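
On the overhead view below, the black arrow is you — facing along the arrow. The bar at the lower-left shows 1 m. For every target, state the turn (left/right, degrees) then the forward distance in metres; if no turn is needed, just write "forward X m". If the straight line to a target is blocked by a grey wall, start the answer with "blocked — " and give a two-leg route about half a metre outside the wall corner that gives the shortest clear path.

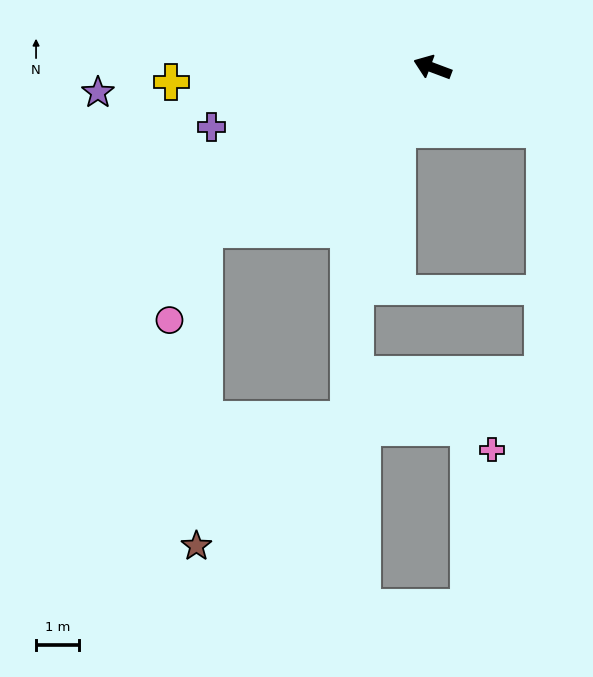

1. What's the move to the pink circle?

blocked — turn left 56°, forward 6.6 m, then turn left 33°, forward 2.3 m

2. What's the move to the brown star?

blocked — turn left 56°, forward 6.6 m, then turn left 53°, forward 7.4 m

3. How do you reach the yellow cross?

turn left 24°, forward 6.1 m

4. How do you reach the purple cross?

turn left 36°, forward 5.4 m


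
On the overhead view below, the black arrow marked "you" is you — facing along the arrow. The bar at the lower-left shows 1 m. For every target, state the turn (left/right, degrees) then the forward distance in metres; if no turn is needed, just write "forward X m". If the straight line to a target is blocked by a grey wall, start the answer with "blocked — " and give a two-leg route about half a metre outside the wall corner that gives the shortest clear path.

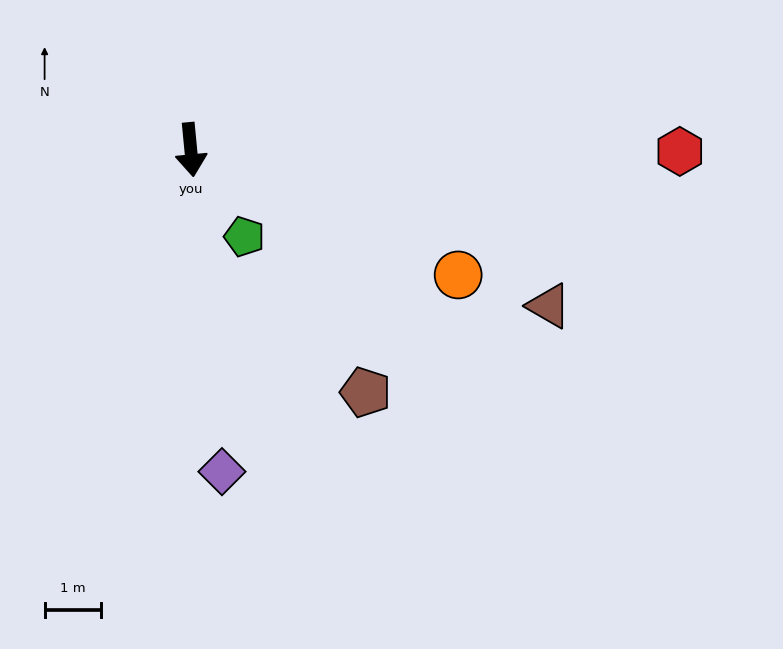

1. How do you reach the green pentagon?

turn left 26°, forward 1.8 m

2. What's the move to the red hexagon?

turn left 84°, forward 8.6 m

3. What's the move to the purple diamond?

forward 5.7 m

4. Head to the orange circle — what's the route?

turn left 59°, forward 5.2 m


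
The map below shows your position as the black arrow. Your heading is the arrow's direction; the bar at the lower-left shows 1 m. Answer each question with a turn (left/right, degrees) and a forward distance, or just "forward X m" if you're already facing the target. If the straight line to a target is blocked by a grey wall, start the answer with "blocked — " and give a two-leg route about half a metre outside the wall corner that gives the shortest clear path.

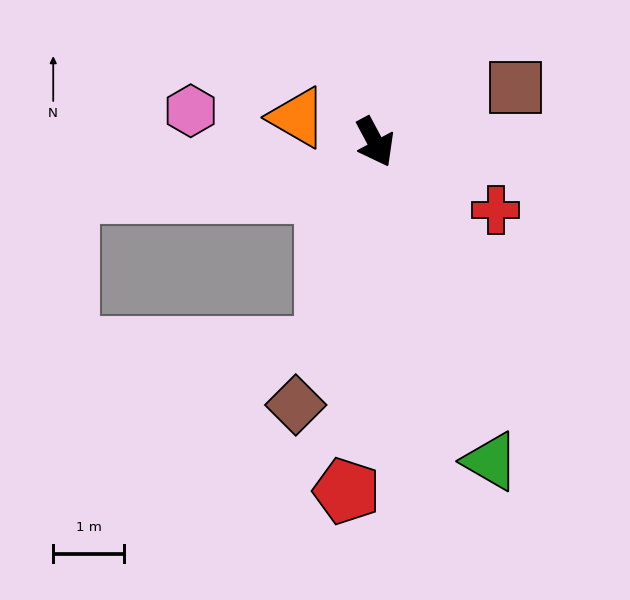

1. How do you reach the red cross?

turn left 32°, forward 2.0 m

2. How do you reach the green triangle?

turn right 8°, forward 4.8 m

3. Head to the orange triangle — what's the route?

turn right 136°, forward 1.2 m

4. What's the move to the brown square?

turn left 83°, forward 2.1 m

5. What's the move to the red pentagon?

turn right 33°, forward 4.9 m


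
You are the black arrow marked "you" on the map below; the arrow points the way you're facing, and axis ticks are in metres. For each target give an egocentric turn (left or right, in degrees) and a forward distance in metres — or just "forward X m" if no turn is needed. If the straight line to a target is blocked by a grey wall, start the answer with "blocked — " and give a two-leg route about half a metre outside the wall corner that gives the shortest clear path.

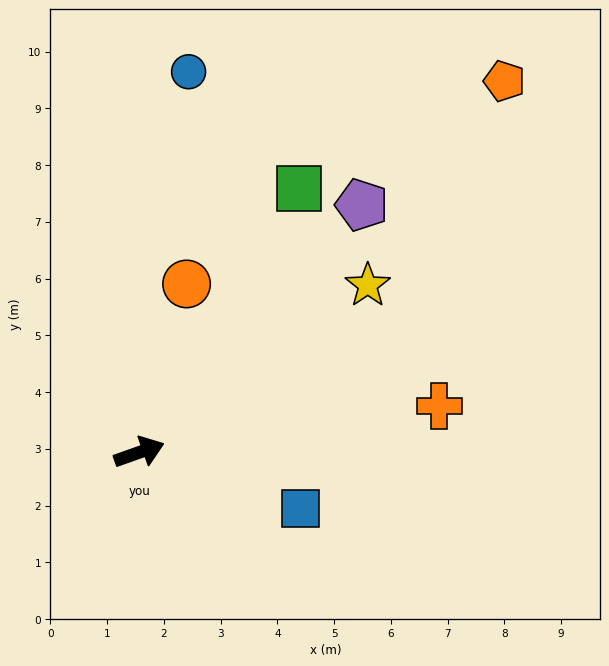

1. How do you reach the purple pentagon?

turn left 29°, forward 5.9 m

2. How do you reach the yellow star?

turn left 17°, forward 5.0 m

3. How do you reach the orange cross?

turn right 11°, forward 5.3 m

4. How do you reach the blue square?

turn right 39°, forward 3.0 m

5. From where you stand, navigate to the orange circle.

turn left 55°, forward 3.1 m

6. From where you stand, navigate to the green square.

turn left 39°, forward 5.4 m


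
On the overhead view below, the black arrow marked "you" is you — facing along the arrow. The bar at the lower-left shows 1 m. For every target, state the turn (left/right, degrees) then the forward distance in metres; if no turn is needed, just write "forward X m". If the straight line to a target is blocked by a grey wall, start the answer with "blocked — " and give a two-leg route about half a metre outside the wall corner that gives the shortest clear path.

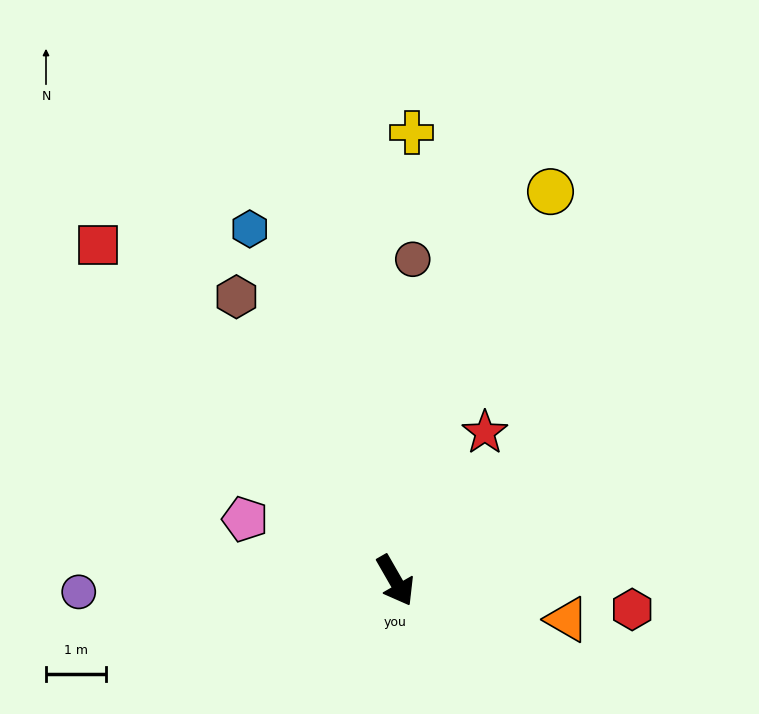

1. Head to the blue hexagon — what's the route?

turn left 173°, forward 6.3 m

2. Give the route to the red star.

turn left 119°, forward 2.9 m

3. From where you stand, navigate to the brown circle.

turn left 147°, forward 5.4 m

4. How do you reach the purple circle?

turn right 118°, forward 5.3 m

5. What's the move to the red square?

turn right 168°, forward 7.5 m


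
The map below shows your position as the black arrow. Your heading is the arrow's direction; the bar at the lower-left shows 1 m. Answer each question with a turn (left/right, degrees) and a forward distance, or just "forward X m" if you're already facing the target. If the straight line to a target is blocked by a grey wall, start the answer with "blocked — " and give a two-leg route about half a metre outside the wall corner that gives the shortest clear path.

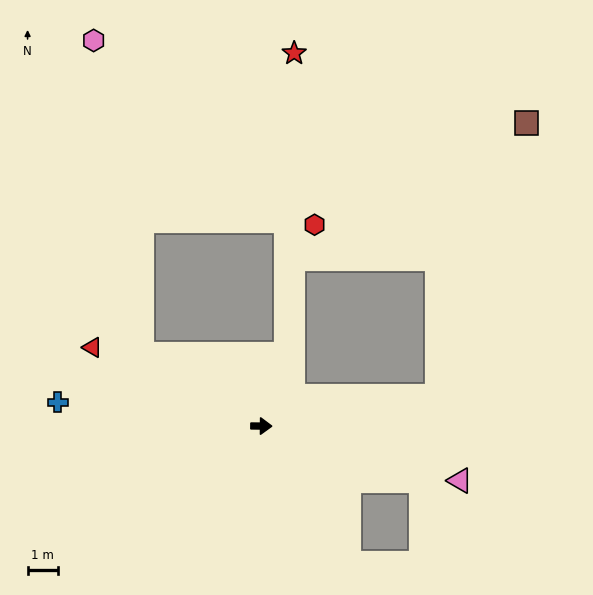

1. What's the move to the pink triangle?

turn right 15°, forward 6.8 m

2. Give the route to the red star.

blocked — turn left 71°, forward 2.5 m, then turn left 18°, forward 10.0 m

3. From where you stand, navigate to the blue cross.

turn left 174°, forward 6.8 m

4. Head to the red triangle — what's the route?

turn left 156°, forward 6.2 m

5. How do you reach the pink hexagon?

blocked — turn left 150°, forward 4.6 m, then turn right 51°, forward 10.6 m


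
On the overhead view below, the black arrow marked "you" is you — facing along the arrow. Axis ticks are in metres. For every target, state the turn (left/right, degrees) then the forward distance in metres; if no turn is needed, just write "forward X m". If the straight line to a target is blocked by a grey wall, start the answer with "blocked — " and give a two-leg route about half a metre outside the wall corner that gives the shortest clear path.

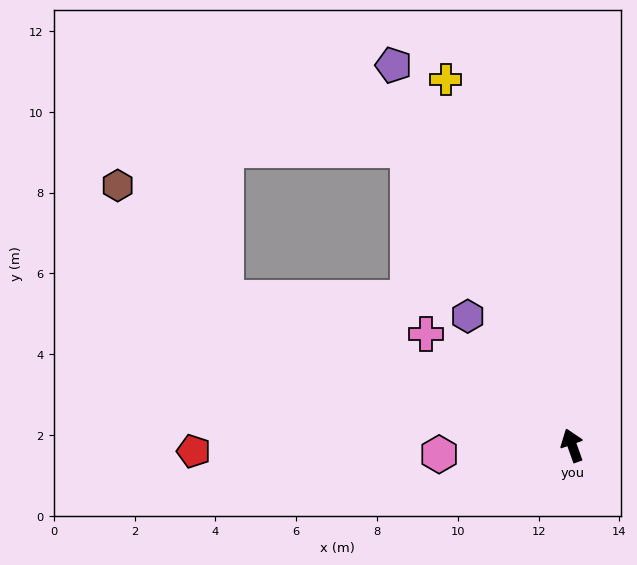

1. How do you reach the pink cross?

turn left 33°, forward 4.6 m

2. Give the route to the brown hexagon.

blocked — turn left 47°, forward 9.3 m, then turn right 22°, forward 3.9 m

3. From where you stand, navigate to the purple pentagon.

turn left 6°, forward 10.4 m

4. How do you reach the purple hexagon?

turn left 19°, forward 4.1 m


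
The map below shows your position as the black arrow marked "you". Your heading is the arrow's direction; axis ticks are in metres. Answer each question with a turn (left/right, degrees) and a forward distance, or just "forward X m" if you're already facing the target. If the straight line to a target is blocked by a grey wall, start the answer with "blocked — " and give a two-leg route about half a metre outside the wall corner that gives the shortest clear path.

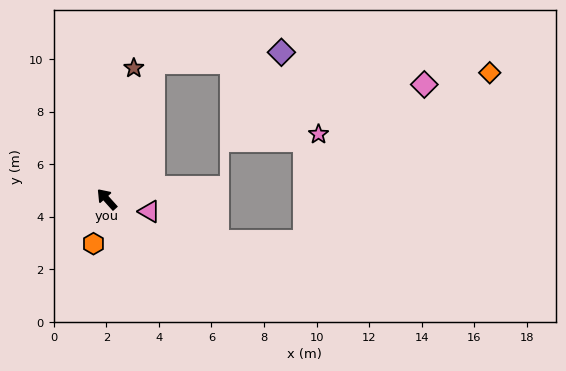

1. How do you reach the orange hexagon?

turn left 121°, forward 1.8 m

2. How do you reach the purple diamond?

blocked — turn right 61°, forward 5.5 m, then turn right 66°, forward 4.9 m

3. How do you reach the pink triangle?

turn right 148°, forward 1.7 m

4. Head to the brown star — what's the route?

turn right 54°, forward 5.1 m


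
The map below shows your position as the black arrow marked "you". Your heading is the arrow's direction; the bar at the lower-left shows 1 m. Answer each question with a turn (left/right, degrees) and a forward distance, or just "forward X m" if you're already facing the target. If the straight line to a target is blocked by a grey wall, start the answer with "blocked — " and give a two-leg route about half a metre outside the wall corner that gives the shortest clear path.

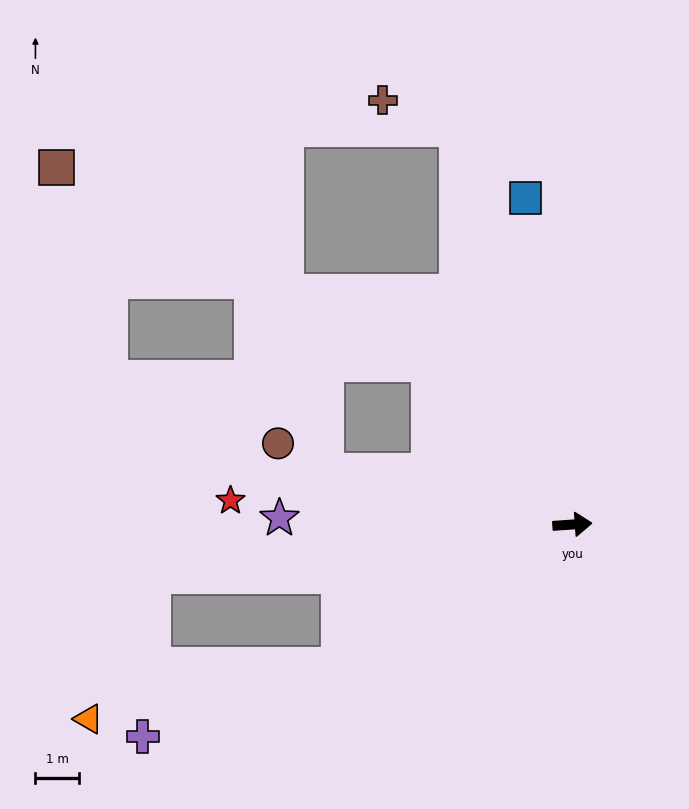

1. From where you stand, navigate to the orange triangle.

blocked — turn right 153°, forward 6.3 m, then turn right 19°, forward 5.9 m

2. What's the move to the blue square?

turn left 94°, forward 7.6 m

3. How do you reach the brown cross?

blocked — turn left 102°, forward 9.5 m, then turn left 53°, forward 1.9 m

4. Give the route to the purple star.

turn left 175°, forward 6.8 m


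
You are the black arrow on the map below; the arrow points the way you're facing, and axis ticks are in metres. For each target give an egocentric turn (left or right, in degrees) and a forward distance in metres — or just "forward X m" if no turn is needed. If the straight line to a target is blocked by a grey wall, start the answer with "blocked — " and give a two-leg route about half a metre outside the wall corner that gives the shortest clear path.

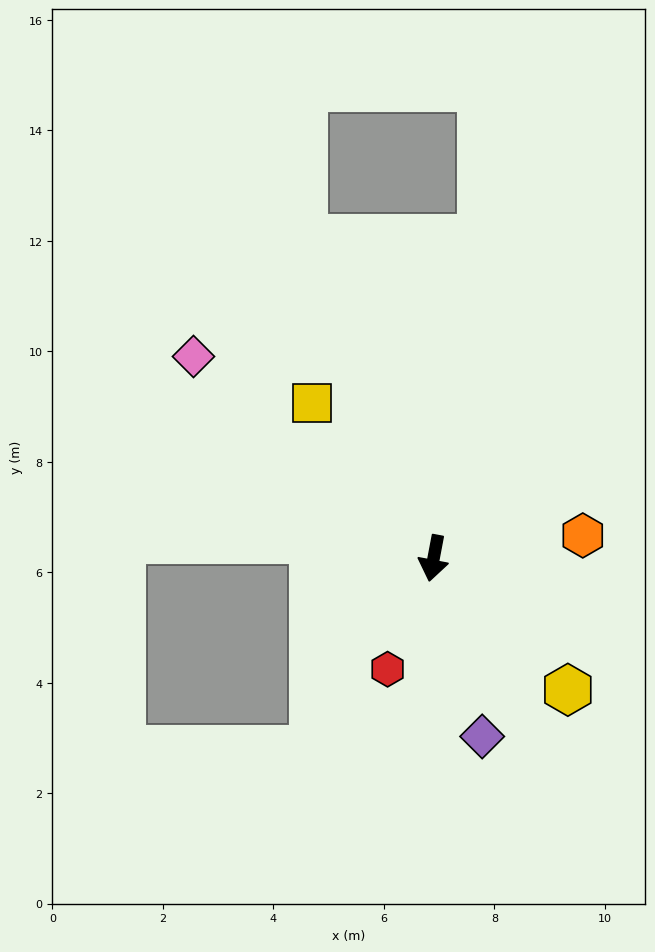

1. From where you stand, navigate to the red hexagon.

turn right 12°, forward 2.2 m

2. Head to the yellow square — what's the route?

turn right 131°, forward 3.6 m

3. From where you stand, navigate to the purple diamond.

turn left 26°, forward 3.3 m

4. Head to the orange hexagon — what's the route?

turn left 109°, forward 2.7 m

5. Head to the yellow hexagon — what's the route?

turn left 56°, forward 3.4 m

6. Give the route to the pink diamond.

turn right 119°, forward 5.7 m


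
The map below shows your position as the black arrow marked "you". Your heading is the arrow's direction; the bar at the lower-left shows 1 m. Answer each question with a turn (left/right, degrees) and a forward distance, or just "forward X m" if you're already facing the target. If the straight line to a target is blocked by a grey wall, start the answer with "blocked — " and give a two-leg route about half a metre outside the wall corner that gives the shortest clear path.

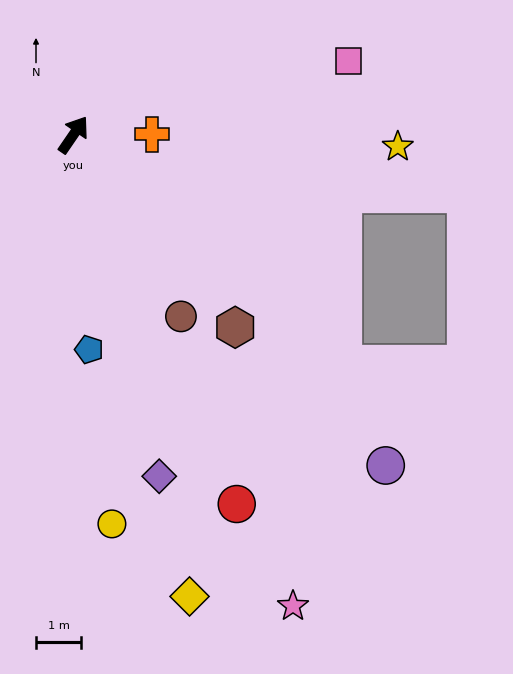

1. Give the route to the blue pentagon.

turn right 141°, forward 4.8 m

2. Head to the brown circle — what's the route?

turn right 115°, forward 4.7 m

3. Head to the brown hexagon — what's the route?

turn right 106°, forward 5.6 m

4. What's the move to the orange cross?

turn right 55°, forward 1.7 m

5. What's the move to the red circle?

turn right 122°, forward 9.0 m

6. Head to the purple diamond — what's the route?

turn right 131°, forward 7.8 m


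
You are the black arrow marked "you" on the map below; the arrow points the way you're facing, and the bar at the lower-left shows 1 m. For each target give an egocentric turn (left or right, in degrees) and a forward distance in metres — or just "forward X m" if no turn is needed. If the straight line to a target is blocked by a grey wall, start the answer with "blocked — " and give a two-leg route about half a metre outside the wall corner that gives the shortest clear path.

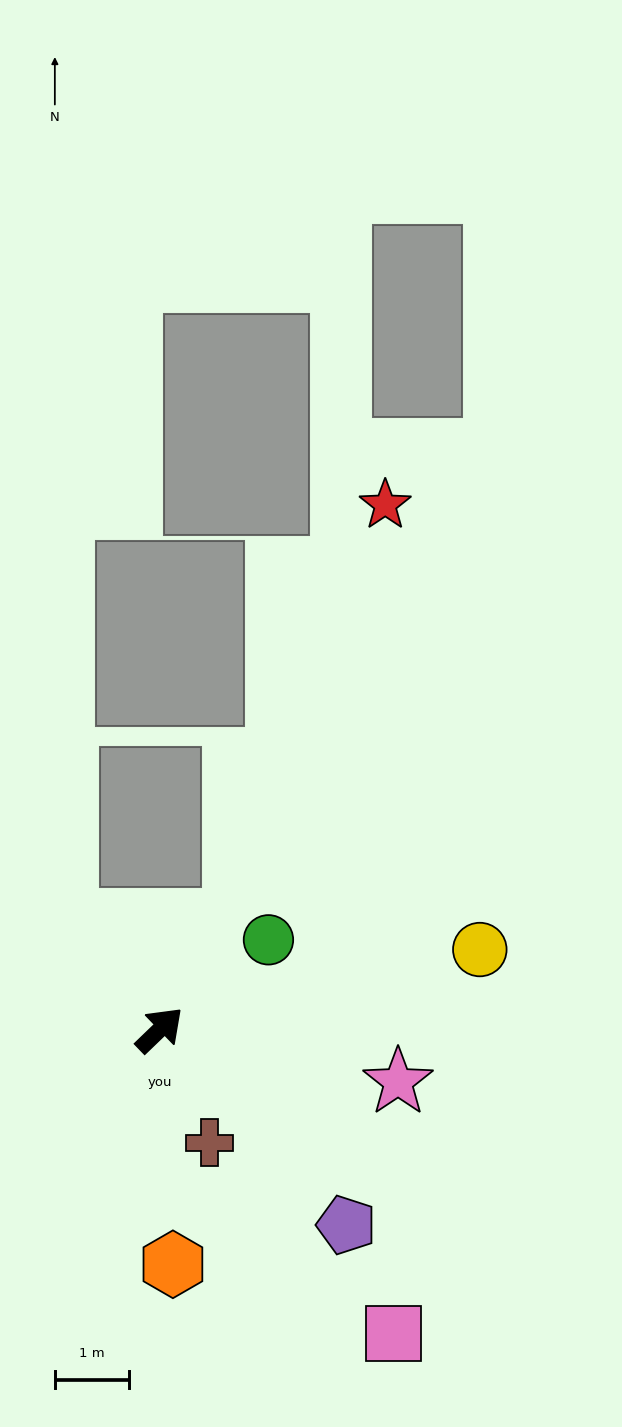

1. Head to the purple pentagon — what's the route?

turn right 90°, forward 3.7 m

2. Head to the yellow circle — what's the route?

turn right 30°, forward 4.5 m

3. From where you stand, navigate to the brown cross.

turn right 110°, forward 1.7 m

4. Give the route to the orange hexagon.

turn right 131°, forward 3.2 m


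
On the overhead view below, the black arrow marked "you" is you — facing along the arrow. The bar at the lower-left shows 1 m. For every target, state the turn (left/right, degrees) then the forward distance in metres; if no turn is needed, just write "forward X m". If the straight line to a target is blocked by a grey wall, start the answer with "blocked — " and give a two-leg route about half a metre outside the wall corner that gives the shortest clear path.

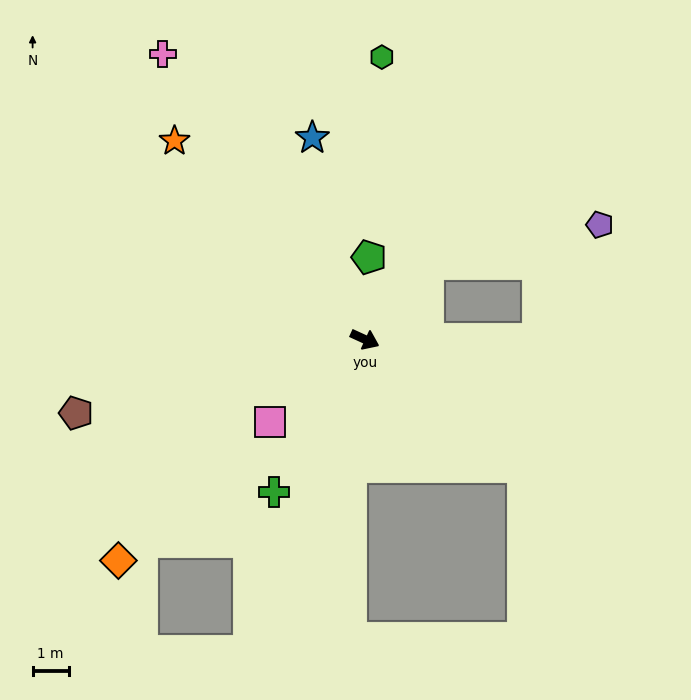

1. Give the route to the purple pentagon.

blocked — turn left 74°, forward 2.7 m, then turn right 36°, forward 4.9 m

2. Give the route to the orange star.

turn left 158°, forward 7.6 m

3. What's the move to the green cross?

turn right 96°, forward 4.9 m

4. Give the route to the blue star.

turn left 129°, forward 5.8 m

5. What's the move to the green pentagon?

turn left 112°, forward 2.3 m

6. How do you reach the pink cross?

turn left 150°, forward 9.7 m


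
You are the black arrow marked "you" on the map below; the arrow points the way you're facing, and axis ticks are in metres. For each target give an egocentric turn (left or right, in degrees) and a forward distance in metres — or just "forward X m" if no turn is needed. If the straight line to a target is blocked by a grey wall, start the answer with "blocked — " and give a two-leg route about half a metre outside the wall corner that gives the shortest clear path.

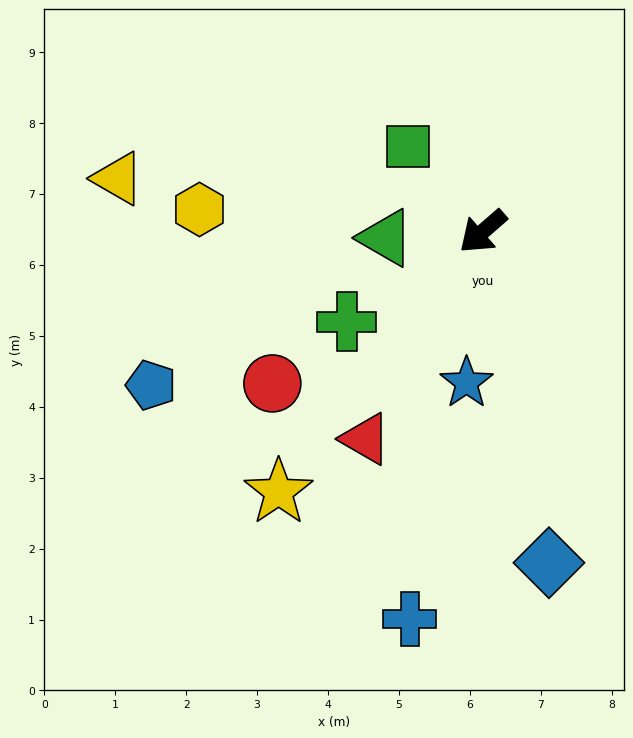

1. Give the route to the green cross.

turn right 8°, forward 2.3 m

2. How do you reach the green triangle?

turn right 37°, forward 1.4 m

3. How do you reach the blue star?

turn left 43°, forward 2.1 m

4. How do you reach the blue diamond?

turn left 60°, forward 4.8 m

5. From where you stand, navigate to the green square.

turn right 90°, forward 1.6 m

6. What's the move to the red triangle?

turn left 19°, forward 3.4 m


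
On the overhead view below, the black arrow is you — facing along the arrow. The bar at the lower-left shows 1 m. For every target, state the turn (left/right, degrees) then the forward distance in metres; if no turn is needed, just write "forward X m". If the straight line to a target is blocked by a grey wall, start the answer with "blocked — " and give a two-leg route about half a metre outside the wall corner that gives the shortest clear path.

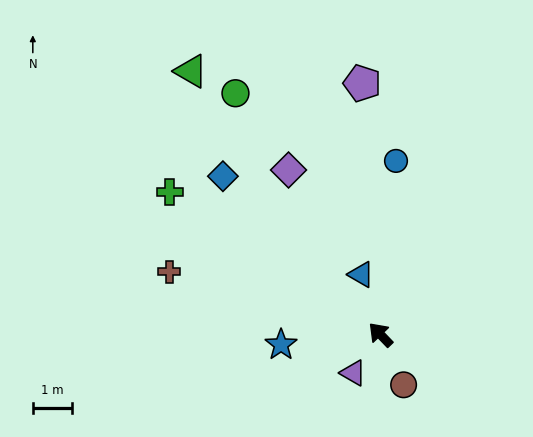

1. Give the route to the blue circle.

turn right 49°, forward 4.5 m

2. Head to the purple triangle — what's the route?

turn left 101°, forward 1.2 m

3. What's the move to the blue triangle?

turn right 26°, forward 1.6 m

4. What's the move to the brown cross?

turn left 30°, forward 5.6 m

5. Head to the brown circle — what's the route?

turn left 161°, forward 1.4 m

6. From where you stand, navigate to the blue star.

turn left 52°, forward 2.6 m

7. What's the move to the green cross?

turn left 12°, forward 6.5 m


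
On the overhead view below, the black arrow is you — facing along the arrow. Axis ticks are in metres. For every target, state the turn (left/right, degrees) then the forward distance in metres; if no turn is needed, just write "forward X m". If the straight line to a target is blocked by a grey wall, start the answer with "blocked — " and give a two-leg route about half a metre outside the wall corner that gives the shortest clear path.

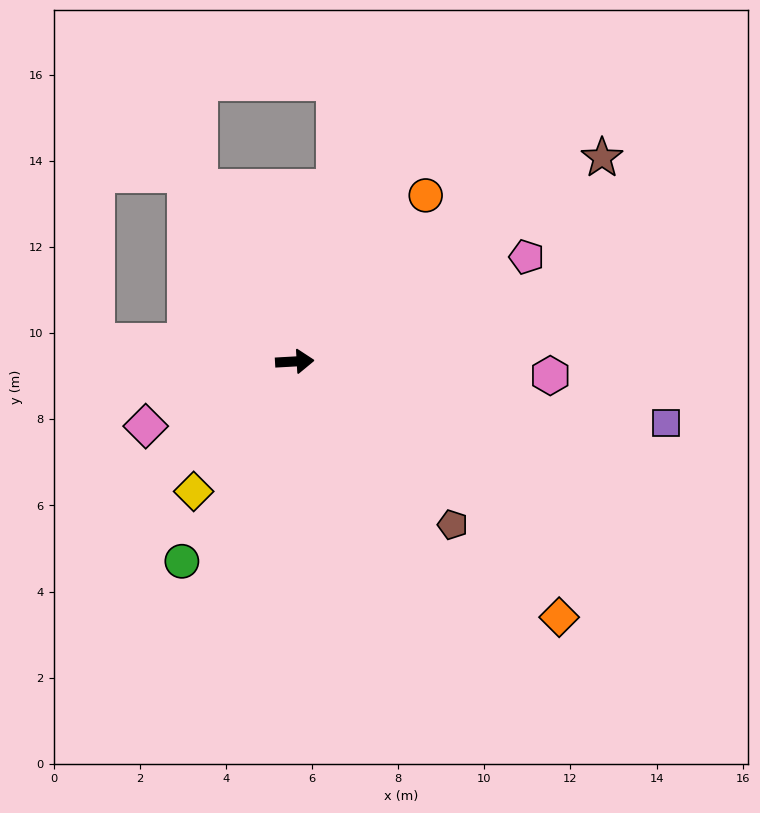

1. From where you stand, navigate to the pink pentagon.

turn left 21°, forward 5.9 m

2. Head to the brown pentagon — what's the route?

turn right 49°, forward 5.3 m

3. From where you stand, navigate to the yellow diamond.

turn right 131°, forward 3.8 m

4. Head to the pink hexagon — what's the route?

turn right 6°, forward 5.9 m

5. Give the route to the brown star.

turn left 30°, forward 8.6 m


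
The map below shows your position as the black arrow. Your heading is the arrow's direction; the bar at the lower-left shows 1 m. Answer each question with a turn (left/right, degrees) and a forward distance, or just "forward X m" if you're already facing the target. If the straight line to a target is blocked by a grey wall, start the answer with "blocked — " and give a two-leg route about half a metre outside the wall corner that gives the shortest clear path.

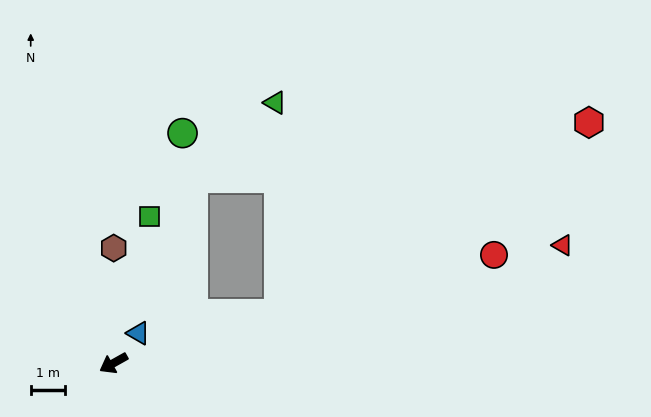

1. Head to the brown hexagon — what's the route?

turn right 119°, forward 3.3 m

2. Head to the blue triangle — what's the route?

turn right 159°, forward 1.1 m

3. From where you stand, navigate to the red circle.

turn left 167°, forward 11.5 m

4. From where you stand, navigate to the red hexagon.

blocked — turn left 168°, forward 5.0 m, then turn left 14°, forward 10.6 m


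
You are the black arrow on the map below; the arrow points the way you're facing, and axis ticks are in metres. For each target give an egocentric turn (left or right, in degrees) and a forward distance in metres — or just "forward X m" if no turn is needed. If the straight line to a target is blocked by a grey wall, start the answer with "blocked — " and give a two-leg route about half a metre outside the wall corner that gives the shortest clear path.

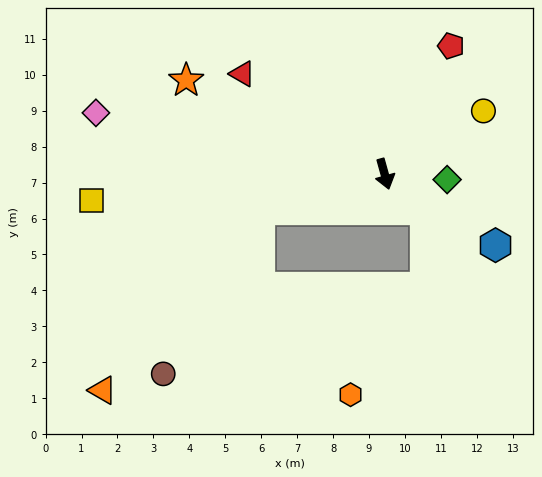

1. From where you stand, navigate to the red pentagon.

turn left 137°, forward 4.0 m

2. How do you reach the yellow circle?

turn left 107°, forward 3.3 m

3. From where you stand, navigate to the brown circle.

blocked — turn right 90°, forward 3.6 m, then turn left 44°, forward 5.3 m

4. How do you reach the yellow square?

turn right 100°, forward 8.2 m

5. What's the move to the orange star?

turn right 131°, forward 6.1 m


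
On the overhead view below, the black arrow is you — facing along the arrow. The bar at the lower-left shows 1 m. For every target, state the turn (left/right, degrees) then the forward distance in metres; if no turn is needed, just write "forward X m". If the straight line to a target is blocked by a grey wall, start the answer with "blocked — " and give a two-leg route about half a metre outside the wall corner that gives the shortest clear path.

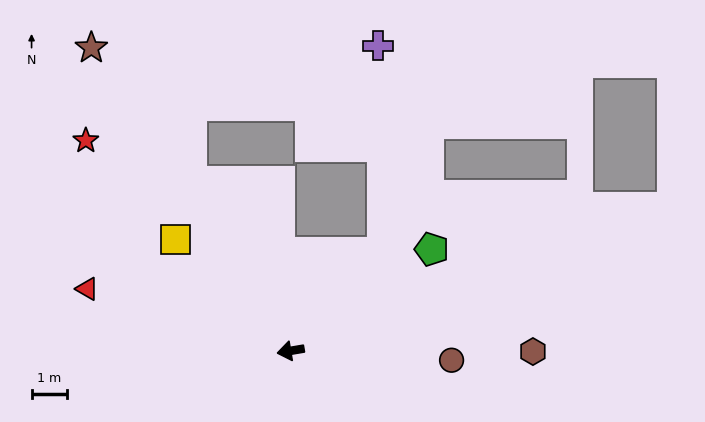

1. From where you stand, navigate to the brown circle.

turn left 167°, forward 4.5 m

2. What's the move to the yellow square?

turn right 54°, forward 4.5 m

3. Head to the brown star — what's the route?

turn right 66°, forward 10.1 m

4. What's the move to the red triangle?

turn right 27°, forward 5.9 m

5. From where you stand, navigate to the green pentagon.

turn right 154°, forward 4.8 m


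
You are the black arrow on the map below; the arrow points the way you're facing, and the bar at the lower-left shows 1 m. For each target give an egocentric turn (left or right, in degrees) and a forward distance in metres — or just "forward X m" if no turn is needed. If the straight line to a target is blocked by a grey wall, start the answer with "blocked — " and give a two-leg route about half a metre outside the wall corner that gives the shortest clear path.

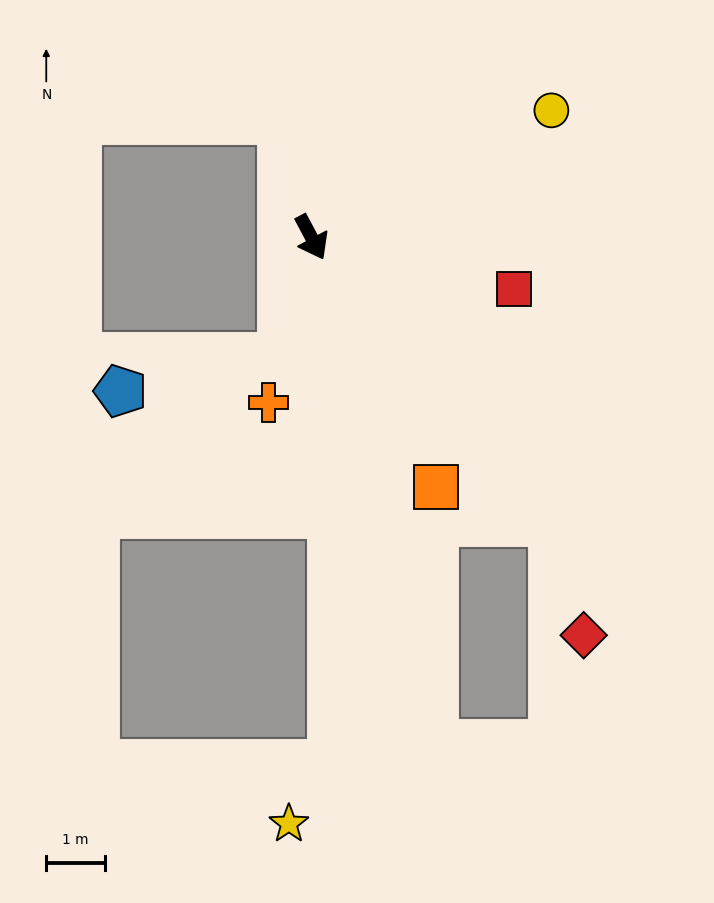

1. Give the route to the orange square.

forward 4.7 m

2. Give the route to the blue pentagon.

blocked — turn right 42°, forward 2.1 m, then turn right 64°, forward 2.8 m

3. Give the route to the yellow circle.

turn left 90°, forward 4.6 m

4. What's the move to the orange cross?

turn right 42°, forward 2.9 m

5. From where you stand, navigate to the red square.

turn left 48°, forward 3.6 m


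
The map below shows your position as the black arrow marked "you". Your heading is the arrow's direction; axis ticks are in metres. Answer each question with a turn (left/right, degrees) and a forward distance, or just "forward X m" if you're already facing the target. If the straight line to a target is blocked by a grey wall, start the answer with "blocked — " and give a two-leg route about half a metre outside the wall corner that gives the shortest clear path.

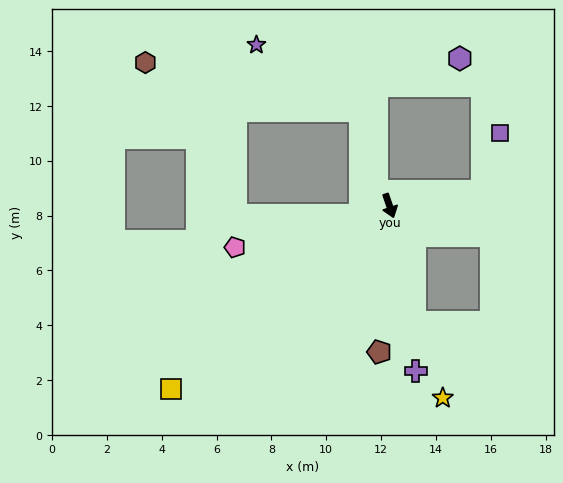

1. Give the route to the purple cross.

turn right 10°, forward 6.1 m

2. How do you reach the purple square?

blocked — turn left 80°, forward 3.4 m, then turn left 64°, forward 2.2 m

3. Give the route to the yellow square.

turn right 69°, forward 10.4 m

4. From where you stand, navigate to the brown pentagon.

turn right 23°, forward 5.3 m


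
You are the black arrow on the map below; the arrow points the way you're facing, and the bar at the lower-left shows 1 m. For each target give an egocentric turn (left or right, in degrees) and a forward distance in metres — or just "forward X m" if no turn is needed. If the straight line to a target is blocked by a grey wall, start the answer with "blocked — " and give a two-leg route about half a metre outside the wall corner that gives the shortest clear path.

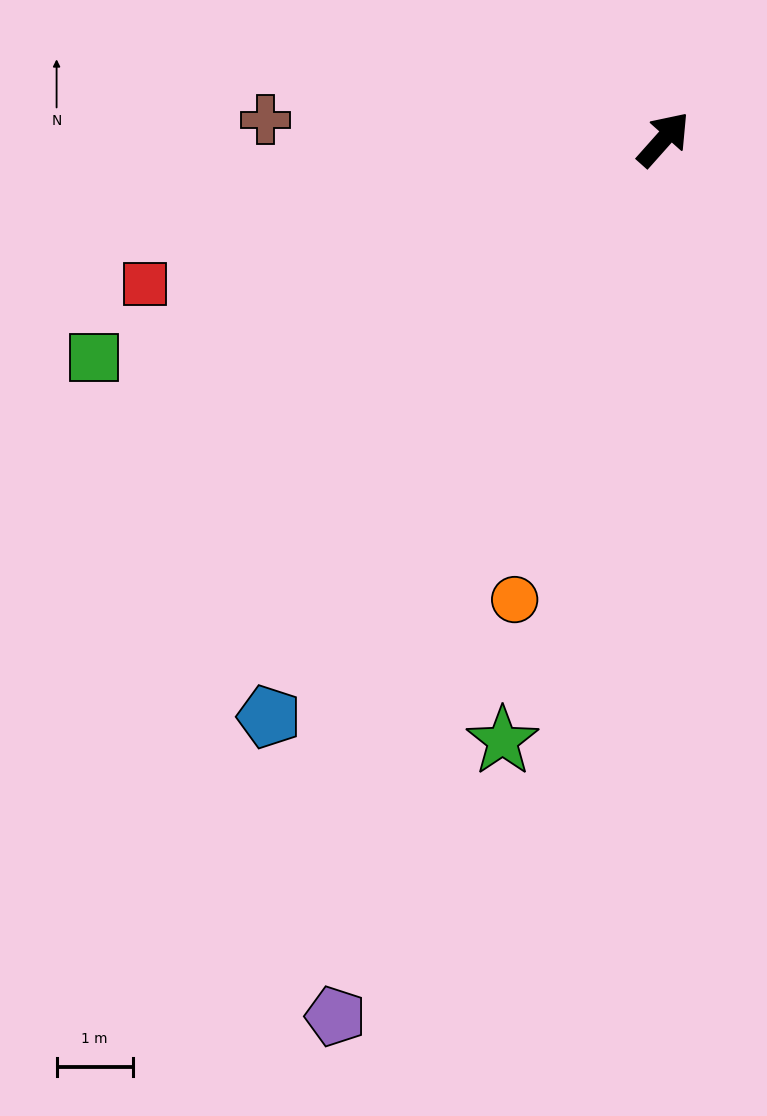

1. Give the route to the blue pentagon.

turn right 173°, forward 9.2 m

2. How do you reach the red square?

turn left 147°, forward 7.1 m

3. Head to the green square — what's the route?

turn left 153°, forward 8.0 m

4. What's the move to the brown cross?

turn left 129°, forward 5.2 m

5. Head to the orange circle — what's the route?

turn right 156°, forward 6.4 m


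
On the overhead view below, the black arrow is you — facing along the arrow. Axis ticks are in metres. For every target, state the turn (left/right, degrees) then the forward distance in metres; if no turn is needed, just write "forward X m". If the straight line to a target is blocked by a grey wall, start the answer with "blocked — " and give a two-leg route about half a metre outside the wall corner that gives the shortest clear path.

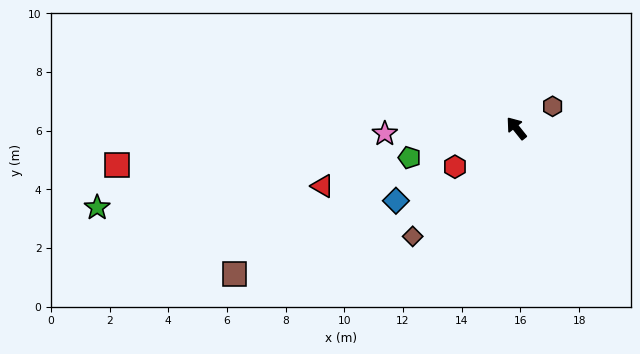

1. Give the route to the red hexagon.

turn left 83°, forward 2.5 m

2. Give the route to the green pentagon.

turn left 67°, forward 3.8 m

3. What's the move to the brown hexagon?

turn right 97°, forward 1.4 m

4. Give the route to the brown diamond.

turn left 98°, forward 5.1 m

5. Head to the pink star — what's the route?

turn left 54°, forward 4.5 m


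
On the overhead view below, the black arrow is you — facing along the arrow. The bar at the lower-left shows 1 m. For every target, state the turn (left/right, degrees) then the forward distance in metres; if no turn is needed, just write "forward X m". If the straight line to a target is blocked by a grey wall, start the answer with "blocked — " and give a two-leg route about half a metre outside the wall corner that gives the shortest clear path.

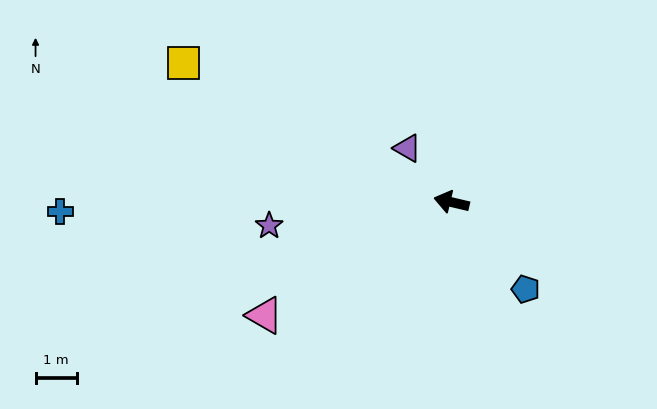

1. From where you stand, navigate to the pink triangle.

turn left 44°, forward 5.3 m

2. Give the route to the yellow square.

turn right 14°, forward 7.3 m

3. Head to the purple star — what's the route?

turn left 21°, forward 4.4 m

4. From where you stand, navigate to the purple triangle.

turn right 37°, forward 1.7 m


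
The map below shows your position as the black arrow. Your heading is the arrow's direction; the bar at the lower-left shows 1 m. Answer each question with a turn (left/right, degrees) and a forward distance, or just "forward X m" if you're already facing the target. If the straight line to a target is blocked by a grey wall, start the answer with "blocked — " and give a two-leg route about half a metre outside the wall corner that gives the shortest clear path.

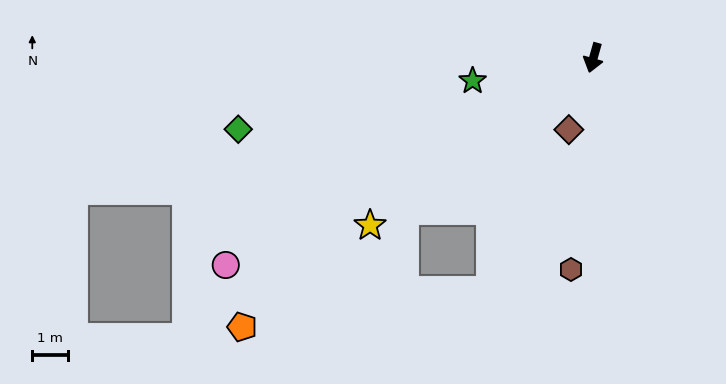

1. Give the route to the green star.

turn right 64°, forward 3.4 m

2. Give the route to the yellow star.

turn right 37°, forward 7.8 m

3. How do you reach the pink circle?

turn right 45°, forward 11.8 m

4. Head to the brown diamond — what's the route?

turn right 3°, forward 2.1 m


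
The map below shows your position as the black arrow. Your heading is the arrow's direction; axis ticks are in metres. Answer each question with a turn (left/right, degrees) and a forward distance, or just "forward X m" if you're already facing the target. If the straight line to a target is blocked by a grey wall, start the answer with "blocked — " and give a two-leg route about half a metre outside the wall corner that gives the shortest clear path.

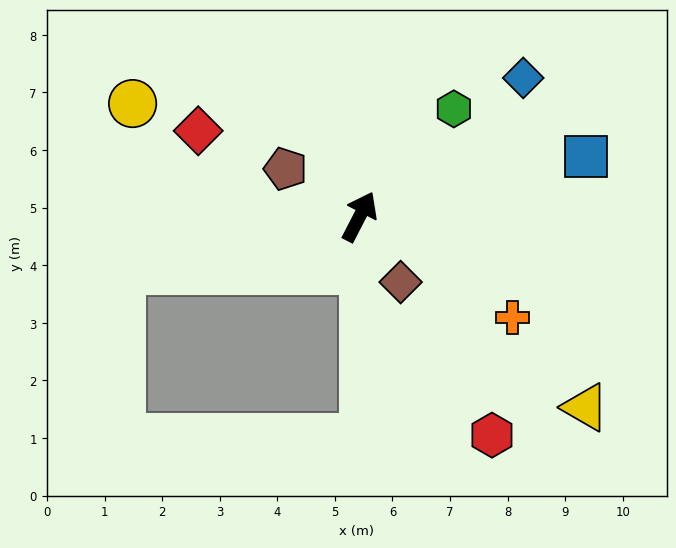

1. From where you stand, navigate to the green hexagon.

turn right 14°, forward 2.5 m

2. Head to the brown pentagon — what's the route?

turn left 84°, forward 1.5 m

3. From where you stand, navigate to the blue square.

turn right 48°, forward 4.1 m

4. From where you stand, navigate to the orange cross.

turn right 96°, forward 3.2 m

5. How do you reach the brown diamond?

turn right 121°, forward 1.3 m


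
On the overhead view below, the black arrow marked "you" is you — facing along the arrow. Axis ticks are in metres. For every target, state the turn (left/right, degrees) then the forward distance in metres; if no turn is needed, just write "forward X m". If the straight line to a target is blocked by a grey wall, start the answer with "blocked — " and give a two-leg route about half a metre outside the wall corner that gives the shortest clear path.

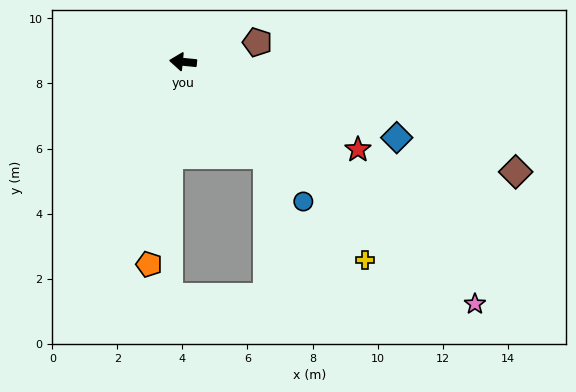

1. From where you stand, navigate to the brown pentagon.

turn right 160°, forward 2.4 m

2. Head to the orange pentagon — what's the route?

turn left 86°, forward 6.3 m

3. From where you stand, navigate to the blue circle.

turn left 136°, forward 5.7 m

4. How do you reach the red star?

turn left 159°, forward 6.0 m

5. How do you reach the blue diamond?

turn left 166°, forward 7.0 m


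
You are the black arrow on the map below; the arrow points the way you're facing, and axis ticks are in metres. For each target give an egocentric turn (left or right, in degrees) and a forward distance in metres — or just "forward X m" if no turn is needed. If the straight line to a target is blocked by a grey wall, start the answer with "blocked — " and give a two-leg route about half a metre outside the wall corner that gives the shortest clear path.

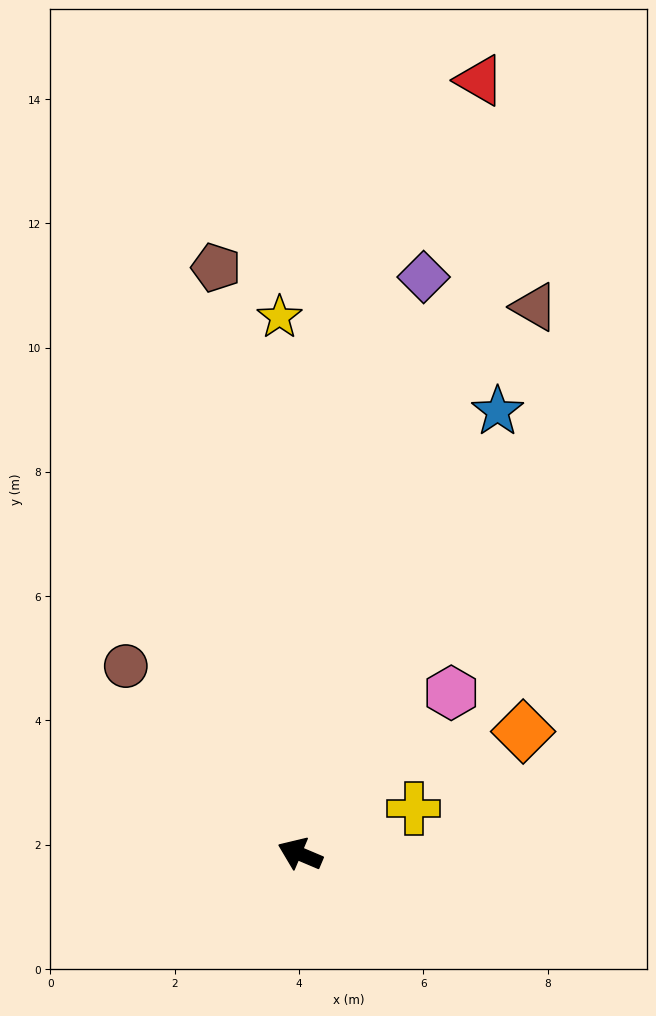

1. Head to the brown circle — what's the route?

turn right 24°, forward 4.1 m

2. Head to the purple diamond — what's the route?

turn right 79°, forward 9.5 m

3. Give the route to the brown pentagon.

turn right 59°, forward 9.5 m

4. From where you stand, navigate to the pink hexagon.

turn right 110°, forward 3.6 m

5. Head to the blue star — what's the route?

turn right 91°, forward 7.8 m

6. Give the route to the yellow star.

turn right 65°, forward 8.6 m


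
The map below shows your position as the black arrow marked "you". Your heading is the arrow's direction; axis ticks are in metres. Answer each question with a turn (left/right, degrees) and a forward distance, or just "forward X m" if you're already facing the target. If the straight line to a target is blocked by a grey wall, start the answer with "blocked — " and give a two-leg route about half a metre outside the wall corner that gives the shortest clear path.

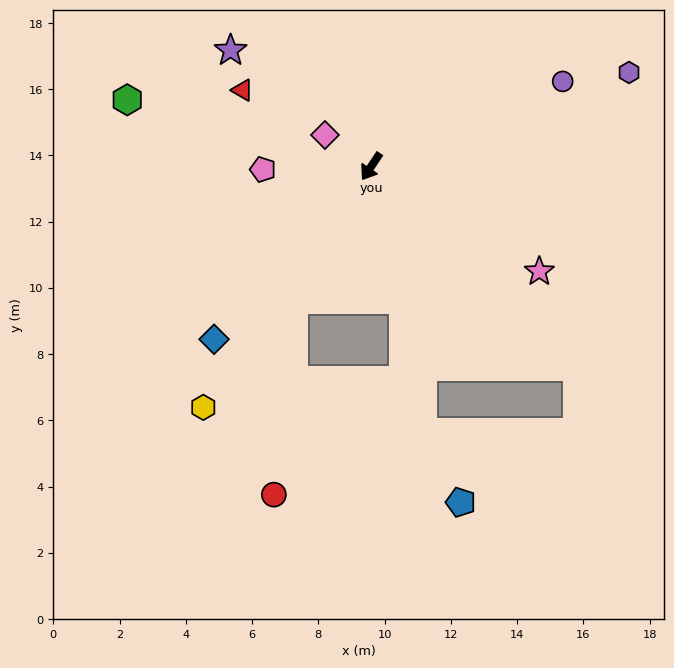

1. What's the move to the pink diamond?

turn right 91°, forward 1.7 m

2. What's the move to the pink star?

turn left 92°, forward 6.0 m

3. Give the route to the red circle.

blocked — turn left 4°, forward 4.7 m, then turn left 24°, forward 5.9 m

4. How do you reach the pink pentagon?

turn right 55°, forward 3.3 m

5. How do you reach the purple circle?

turn left 148°, forward 6.3 m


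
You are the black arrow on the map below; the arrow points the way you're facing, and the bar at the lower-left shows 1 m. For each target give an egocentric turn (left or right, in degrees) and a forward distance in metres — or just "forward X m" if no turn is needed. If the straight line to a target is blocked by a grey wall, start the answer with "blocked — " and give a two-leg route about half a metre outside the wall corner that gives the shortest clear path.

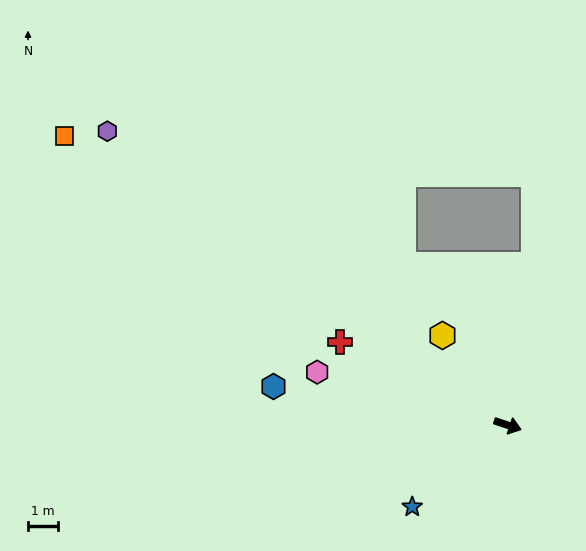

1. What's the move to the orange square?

turn left 165°, forward 17.5 m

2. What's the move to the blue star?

turn right 121°, forward 4.1 m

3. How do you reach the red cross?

turn left 172°, forward 6.2 m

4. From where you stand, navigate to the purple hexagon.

turn left 162°, forward 16.4 m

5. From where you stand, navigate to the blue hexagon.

turn right 171°, forward 7.8 m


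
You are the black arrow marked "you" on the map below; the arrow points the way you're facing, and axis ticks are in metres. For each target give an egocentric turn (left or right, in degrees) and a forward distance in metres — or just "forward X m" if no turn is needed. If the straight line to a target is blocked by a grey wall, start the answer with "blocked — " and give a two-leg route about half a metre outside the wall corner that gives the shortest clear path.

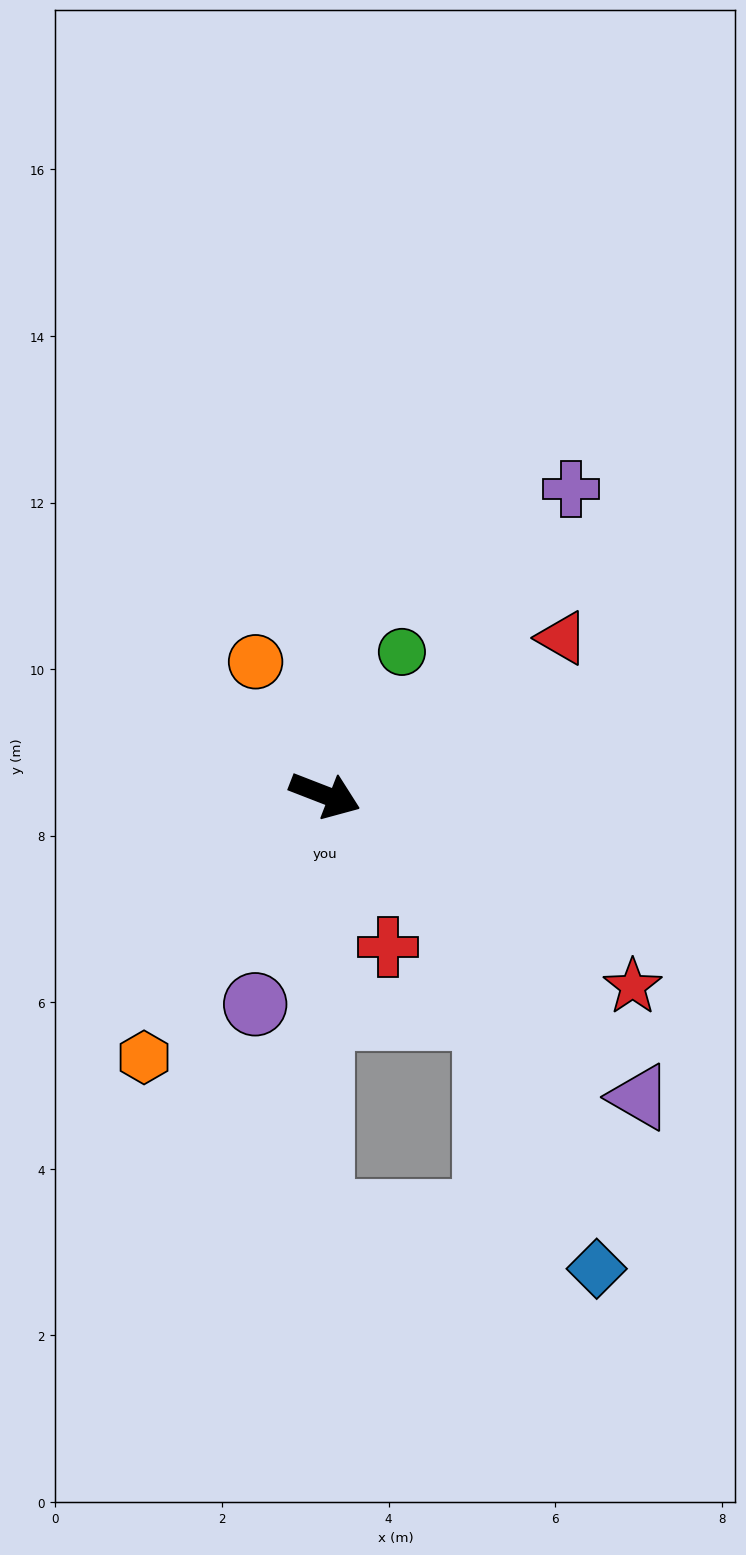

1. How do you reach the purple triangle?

turn right 23°, forward 5.2 m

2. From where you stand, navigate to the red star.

turn right 11°, forward 4.4 m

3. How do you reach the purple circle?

turn right 87°, forward 2.6 m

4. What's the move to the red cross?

turn right 46°, forward 2.0 m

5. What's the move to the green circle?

turn left 83°, forward 2.0 m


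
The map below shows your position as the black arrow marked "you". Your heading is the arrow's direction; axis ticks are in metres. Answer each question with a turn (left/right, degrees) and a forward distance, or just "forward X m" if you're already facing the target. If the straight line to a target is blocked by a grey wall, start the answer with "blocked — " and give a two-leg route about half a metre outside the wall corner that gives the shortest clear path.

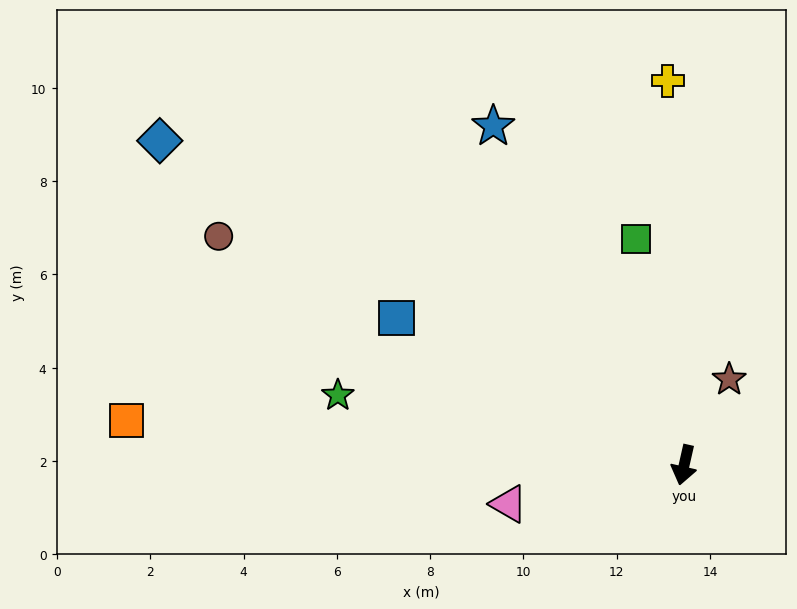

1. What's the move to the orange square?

turn right 82°, forward 12.0 m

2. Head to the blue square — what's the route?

turn right 104°, forward 6.9 m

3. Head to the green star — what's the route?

turn right 89°, forward 7.6 m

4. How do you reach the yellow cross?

turn right 165°, forward 8.2 m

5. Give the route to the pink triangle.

turn right 65°, forward 3.9 m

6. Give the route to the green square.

turn right 155°, forward 5.0 m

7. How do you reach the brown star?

turn left 165°, forward 2.1 m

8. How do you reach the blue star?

turn right 138°, forward 8.3 m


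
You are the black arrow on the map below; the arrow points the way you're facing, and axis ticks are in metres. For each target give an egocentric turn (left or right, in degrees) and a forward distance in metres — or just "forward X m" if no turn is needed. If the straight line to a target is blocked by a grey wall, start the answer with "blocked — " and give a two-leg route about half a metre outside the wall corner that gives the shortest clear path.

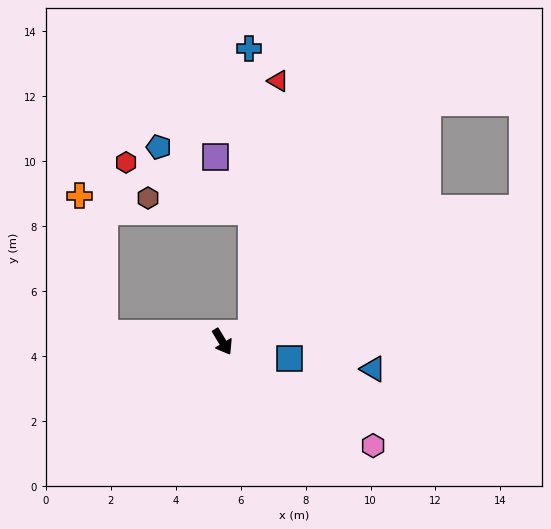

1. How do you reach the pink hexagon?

turn left 24°, forward 5.6 m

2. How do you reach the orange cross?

blocked — turn right 125°, forward 3.7 m, then turn right 76°, forward 4.3 m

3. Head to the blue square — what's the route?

turn left 45°, forward 2.1 m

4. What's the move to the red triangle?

blocked — turn left 75°, forward 0.9 m, then turn left 68°, forward 7.8 m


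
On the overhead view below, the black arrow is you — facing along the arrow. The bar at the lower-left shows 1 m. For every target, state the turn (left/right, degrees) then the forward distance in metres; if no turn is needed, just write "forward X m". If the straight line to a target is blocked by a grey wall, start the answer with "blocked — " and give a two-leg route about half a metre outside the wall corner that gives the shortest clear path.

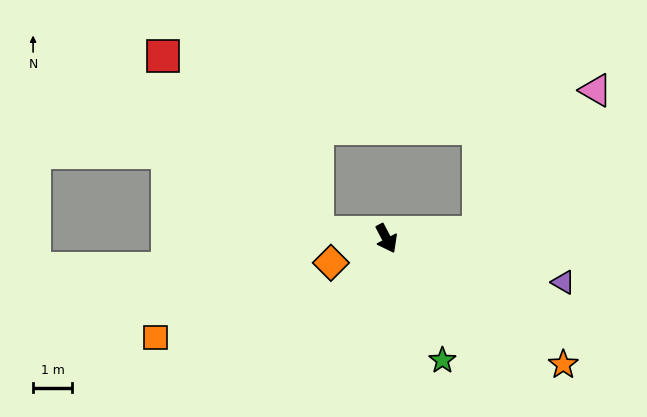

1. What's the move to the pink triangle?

blocked — turn left 66°, forward 2.4 m, then turn left 47°, forward 4.8 m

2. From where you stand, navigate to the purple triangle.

turn left 48°, forward 4.7 m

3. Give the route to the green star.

turn right 3°, forward 3.5 m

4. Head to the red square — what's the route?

blocked — turn right 123°, forward 1.8 m, then turn right 43°, forward 6.1 m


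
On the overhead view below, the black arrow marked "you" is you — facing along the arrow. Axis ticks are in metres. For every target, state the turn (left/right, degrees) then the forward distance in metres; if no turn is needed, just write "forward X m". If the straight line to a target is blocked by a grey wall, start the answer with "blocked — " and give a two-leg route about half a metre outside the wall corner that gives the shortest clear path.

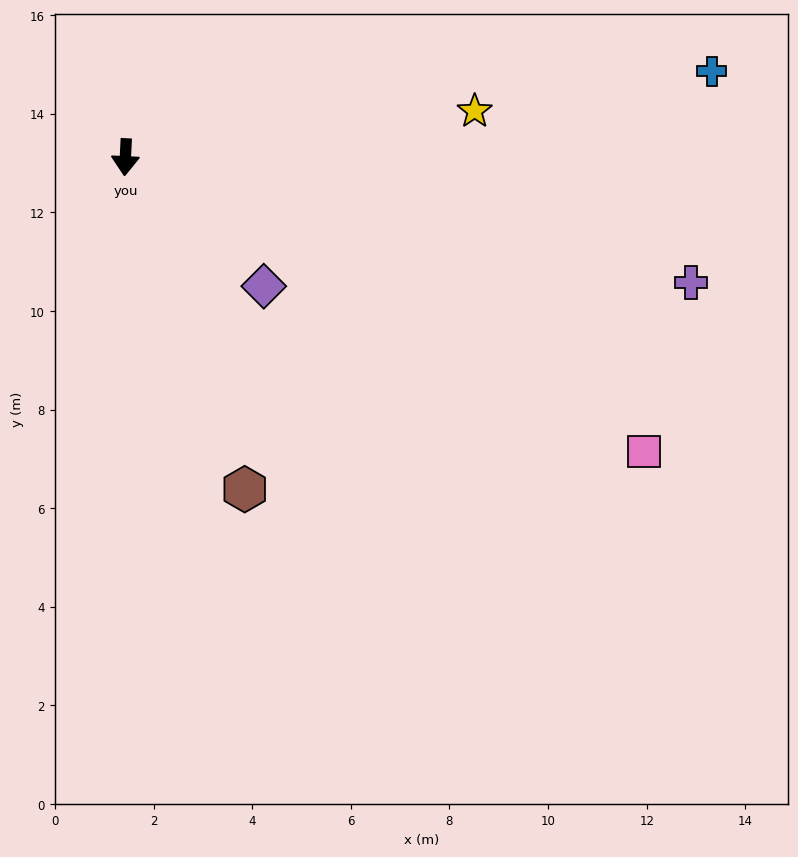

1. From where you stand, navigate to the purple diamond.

turn left 50°, forward 3.8 m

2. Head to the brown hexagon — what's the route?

turn left 23°, forward 7.2 m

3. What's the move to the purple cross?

turn left 80°, forward 11.7 m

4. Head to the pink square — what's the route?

turn left 63°, forward 12.1 m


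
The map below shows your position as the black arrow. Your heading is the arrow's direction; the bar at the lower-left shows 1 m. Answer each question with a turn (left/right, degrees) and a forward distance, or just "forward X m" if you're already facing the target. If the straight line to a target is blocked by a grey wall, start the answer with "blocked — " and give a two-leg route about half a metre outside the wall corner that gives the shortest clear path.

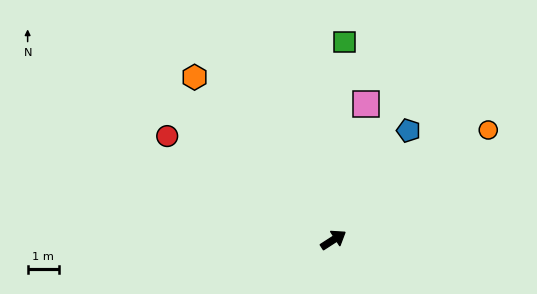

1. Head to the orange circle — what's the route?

turn left 2°, forward 6.1 m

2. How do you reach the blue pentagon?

turn left 23°, forward 4.3 m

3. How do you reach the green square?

turn left 54°, forward 6.4 m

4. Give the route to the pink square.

turn left 44°, forward 4.5 m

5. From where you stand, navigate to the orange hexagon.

turn left 98°, forward 6.9 m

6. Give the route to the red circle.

turn left 115°, forward 6.3 m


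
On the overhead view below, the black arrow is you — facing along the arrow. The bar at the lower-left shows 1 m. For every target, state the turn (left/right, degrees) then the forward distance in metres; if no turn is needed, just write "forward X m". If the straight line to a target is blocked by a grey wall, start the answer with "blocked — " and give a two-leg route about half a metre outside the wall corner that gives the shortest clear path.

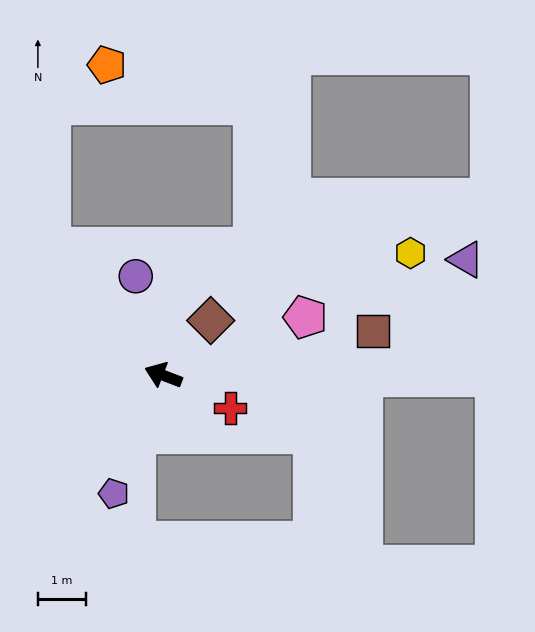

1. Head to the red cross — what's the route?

turn left 175°, forward 1.5 m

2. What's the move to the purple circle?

turn right 53°, forward 2.1 m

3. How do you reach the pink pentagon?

turn right 137°, forward 3.2 m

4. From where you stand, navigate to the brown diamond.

turn right 110°, forward 1.5 m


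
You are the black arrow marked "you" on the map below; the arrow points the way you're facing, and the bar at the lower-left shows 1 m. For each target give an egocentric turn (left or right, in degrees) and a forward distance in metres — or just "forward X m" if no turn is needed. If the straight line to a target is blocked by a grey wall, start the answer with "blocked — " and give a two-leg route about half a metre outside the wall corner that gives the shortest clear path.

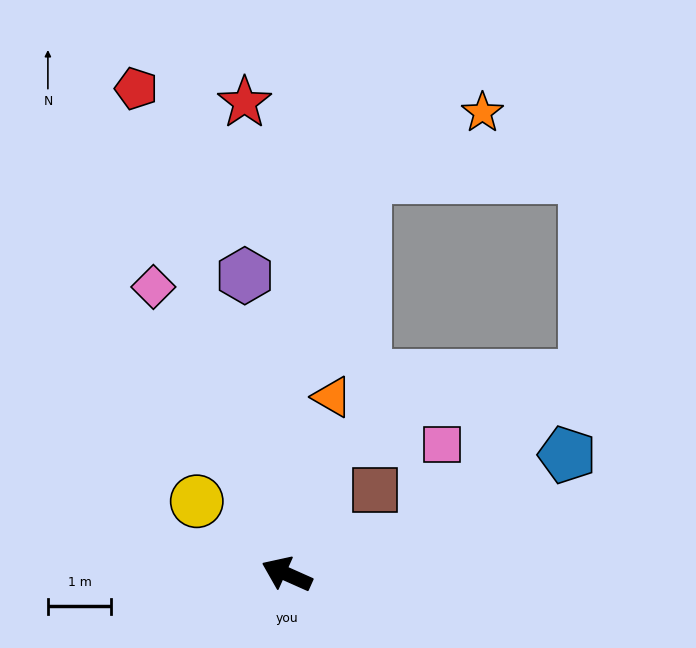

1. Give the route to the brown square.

turn right 112°, forward 1.9 m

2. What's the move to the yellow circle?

turn right 15°, forward 1.8 m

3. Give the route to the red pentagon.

turn right 49°, forward 8.0 m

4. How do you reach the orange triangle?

turn right 80°, forward 2.9 m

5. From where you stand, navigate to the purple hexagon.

turn right 58°, forward 4.8 m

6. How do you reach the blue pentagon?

turn right 133°, forward 4.8 m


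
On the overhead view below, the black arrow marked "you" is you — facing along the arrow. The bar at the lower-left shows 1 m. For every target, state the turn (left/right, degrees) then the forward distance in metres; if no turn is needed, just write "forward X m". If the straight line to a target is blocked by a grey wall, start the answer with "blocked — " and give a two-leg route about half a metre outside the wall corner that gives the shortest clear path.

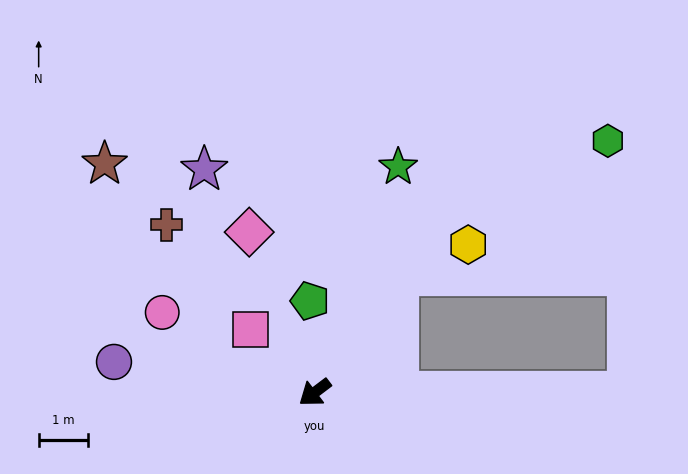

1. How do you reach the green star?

turn right 147°, forward 4.9 m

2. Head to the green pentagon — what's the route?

turn right 124°, forward 1.9 m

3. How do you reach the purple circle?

turn right 46°, forward 4.1 m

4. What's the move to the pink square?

turn right 82°, forward 1.8 m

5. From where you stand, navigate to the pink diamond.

turn right 105°, forward 3.5 m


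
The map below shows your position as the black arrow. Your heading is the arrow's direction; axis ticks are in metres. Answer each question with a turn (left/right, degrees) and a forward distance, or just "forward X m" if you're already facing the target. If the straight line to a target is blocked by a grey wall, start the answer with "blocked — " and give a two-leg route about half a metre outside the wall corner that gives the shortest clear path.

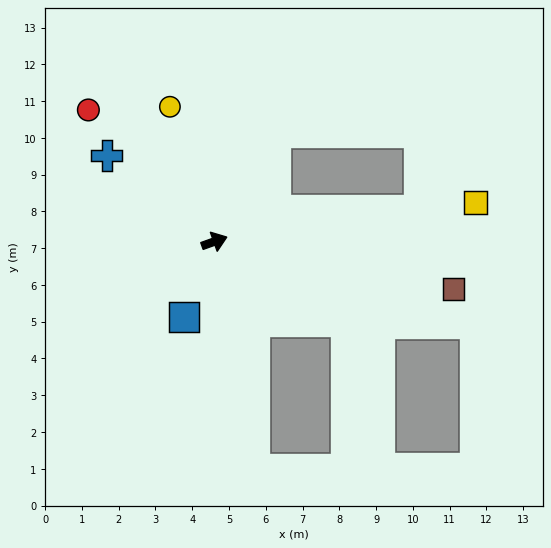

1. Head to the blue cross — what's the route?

turn left 122°, forward 3.7 m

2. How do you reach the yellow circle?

turn left 89°, forward 3.9 m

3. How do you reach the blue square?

turn right 132°, forward 2.2 m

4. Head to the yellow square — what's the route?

turn right 11°, forward 7.2 m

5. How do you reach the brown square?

turn right 31°, forward 6.6 m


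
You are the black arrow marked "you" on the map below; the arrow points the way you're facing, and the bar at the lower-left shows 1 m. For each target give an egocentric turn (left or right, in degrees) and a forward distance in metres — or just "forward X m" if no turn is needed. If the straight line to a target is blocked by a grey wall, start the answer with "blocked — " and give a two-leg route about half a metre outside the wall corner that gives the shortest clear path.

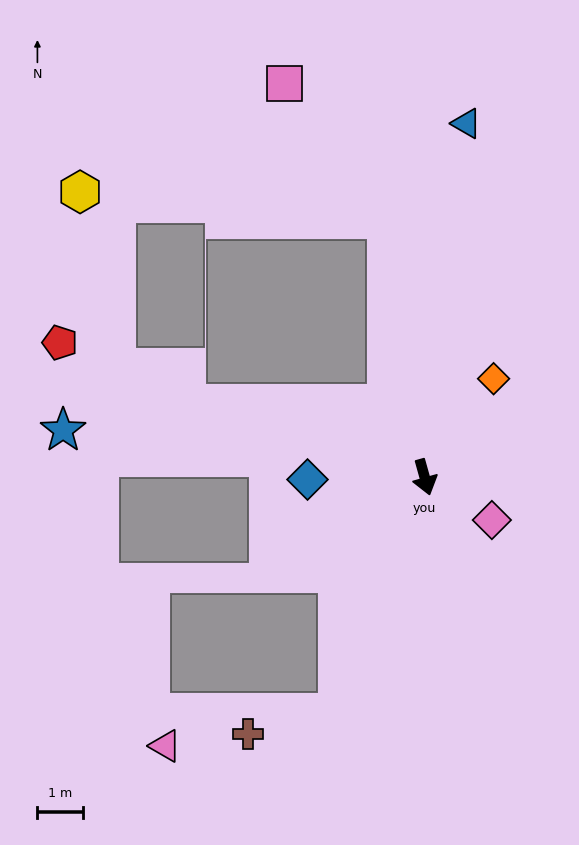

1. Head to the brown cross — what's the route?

blocked — turn right 36°, forward 5.5 m, then turn right 56°, forward 2.0 m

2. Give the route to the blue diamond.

turn right 104°, forward 2.6 m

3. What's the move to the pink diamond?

turn left 42°, forward 1.8 m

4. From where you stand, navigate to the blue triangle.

turn left 158°, forward 7.8 m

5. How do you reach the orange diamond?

turn left 129°, forward 2.6 m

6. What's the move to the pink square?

blocked — turn left 173°, forward 5.7 m, then turn left 28°, forward 3.7 m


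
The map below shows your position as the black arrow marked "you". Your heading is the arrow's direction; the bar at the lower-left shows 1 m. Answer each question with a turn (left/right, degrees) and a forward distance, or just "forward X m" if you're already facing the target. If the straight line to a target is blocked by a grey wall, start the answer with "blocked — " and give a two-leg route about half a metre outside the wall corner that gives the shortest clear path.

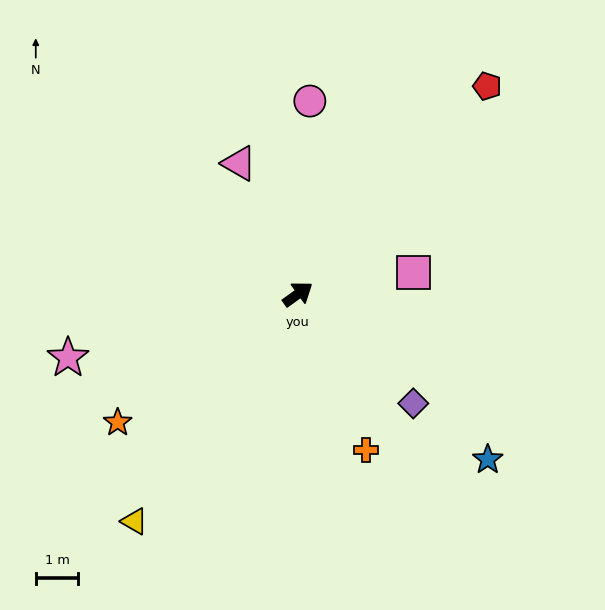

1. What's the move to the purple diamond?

turn right 79°, forward 3.7 m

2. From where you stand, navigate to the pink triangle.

turn left 78°, forward 3.4 m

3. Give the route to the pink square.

turn right 25°, forward 2.8 m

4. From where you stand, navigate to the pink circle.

turn left 51°, forward 4.6 m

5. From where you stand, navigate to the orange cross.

turn right 102°, forward 4.0 m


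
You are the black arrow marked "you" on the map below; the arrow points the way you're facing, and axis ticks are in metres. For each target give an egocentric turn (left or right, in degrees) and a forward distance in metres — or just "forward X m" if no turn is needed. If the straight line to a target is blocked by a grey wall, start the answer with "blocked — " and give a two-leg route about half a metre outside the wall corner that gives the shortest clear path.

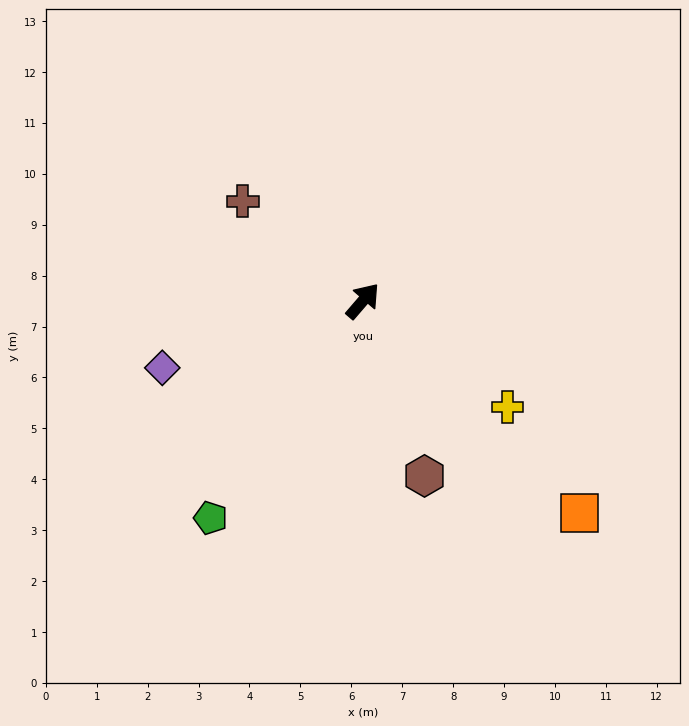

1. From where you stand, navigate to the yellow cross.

turn right 86°, forward 3.5 m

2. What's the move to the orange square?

turn right 94°, forward 6.0 m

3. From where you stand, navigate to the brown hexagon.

turn right 120°, forward 3.6 m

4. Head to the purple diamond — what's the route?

turn left 149°, forward 4.2 m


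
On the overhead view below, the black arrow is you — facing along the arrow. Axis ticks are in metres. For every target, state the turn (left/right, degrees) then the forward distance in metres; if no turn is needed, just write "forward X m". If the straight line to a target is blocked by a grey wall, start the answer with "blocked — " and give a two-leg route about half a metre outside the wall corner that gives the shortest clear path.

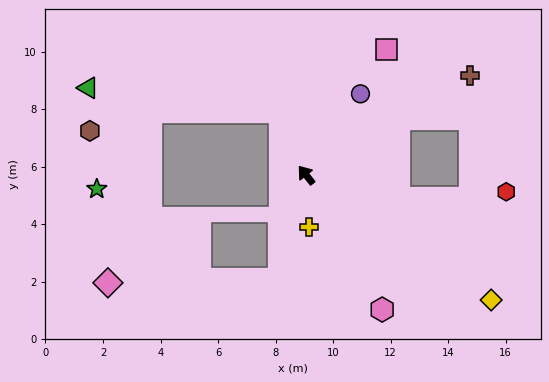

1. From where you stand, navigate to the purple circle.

turn right 72°, forward 3.4 m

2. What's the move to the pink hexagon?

turn left 171°, forward 5.4 m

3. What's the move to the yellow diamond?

turn right 162°, forward 7.8 m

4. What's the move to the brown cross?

turn right 97°, forward 6.7 m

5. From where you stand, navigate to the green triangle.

blocked — turn right 17°, forward 2.4 m, then turn left 62°, forward 6.7 m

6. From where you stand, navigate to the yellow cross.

turn left 145°, forward 1.8 m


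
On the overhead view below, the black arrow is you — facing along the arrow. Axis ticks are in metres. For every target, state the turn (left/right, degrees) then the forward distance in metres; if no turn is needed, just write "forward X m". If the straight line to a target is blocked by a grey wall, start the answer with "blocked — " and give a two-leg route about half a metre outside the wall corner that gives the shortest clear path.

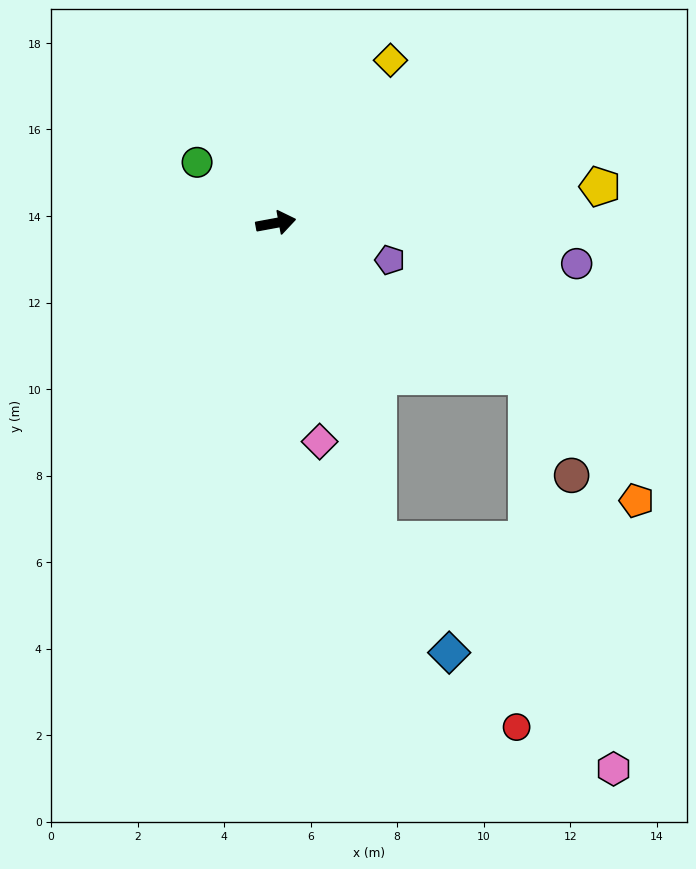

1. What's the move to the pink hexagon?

blocked — turn right 82°, forward 7.7 m, then turn left 27°, forward 7.6 m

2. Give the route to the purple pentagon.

turn right 28°, forward 2.8 m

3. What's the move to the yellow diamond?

turn left 44°, forward 4.6 m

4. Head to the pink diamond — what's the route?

turn right 89°, forward 5.2 m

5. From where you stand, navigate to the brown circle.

blocked — turn right 42°, forward 6.8 m, then turn right 34°, forward 2.5 m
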